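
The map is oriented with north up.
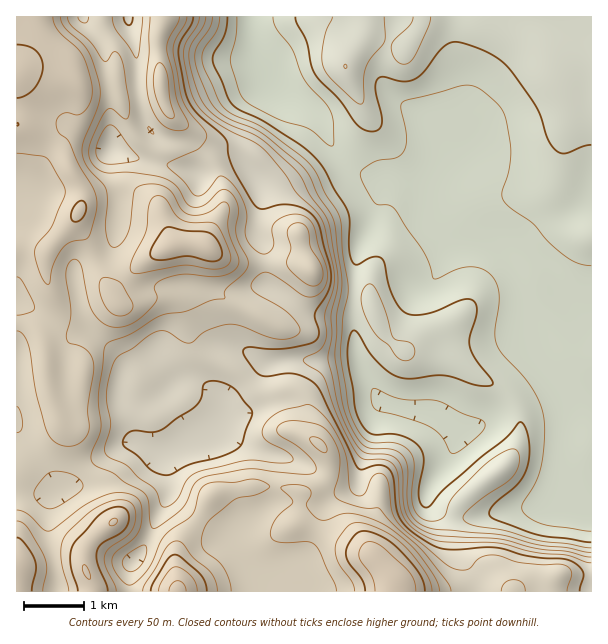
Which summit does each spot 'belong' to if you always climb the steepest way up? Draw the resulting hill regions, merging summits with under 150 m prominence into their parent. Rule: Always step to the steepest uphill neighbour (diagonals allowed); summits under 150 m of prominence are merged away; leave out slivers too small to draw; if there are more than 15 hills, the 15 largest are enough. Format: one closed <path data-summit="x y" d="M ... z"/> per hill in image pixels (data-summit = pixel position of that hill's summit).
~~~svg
<path data-summit="177 591" d="M591 16l-507 1 8 9 6 2 30-8 8 30 2 42 6 27 4 9 11 11 22 10 7 18 7 7 9 0 26-14 10 0 20 23 2 23-4 16 0 14 6 9 1 7 1 33-9 4-9 10-10 22-2 15 4 9 5 5 25 13-6 3-36 36-3 13-1-10-2-6-10-9-18-8-12 0-6 3-15 13-14 8-7 8-2 9 0 17 3 5-10-3-18 8-20 13-21 23-12 6-5-3-6-16-25-33-7-13 0 165 241 0 0-13-16-19-7-15-1-9 9-13 21-13 8-9 4-13 1-32 4 0 13 4 42 24 20-2 4-5 1-12 12-31 3-17 7-14 21 6 30 5 24 17-4 18-21 31-6 18 8 10 8 4 15 5 17 1-7 2-5 8 0 29 13 22 1 13 115-1z"/><path data-summit="206 246" d="M83 16l-67 1 0 409 8 14 25 33 8 19 15-6 21-23 20-13 18-8 9 2-2-4 0-17 2-9 7-8 14-8 15-13 6-3 12 0 18 8 10 9 2 6 1 10 3-13 36-36 6-3-25-13-5-5-4-9 2-15 10-22 9-10 9-4-1-33-1-7-6-9 0-14 4-16-2-23-20-23-10 0-26 14-9 0-7-7-7-18-22-10-11-11-4-9-6-27-2-42-8-30-30 8-6-2z"/><path data-summit="393 591" d="M387 403l-4 0-5 10-5 21-12 31-1 12-7 7-17 0-42-24-13-4-4 0 0 17-5 28-8 9-21 13-9 13 1 9 7 15 16 19 2 13 216-1 0-12-13-22 0-29 5-8 7-2-17-1-15-5-8-4-8-10 6-18 21-31 4-18-24-17-30-5z"/>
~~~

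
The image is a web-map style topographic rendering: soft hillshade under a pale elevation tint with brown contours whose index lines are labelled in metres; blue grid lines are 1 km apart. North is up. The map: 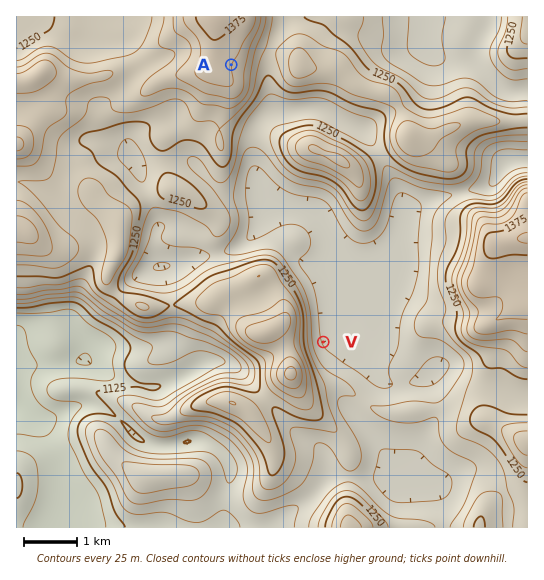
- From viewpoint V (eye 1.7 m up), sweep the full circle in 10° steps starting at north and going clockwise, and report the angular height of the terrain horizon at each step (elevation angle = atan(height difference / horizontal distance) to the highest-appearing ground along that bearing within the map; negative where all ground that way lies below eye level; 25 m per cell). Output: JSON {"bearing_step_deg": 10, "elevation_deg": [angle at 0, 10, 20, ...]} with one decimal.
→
{"bearing_step_deg": 10, "elevation_deg": [2.5, 2.5, 1.9, 1.7, 1.0, 2.0, 3.3, 3.6, 3.0, 2.3, 1.3, 1.2, 1.6, 1.1, 1.0, 1.6, 2.3, 2.9, 3.9, 5.7, 8.1, 10.9, 13.1, 13.9, 13.7, 13.4, 13.1, 12.9, 12.8, 12.6, 12.1, 10.8, 8.3, 4.8, 2.0, 1.7]}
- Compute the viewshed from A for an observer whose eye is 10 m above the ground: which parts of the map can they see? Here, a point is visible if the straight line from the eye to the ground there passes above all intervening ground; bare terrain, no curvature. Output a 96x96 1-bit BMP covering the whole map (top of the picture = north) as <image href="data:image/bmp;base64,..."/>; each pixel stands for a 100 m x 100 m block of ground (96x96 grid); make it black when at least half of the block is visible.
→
<image width="96" height="96" href="data:image/bmp;base64,Qk2+BAAAAAAAAD4AAAAoAAAAYAAAAGAAAAABAAEAAAAAAIAEAAATCwAAEwsAAAIAAAAAAAAA////AAAAAAAAAAAAAAAAD////wcAAAAAAAAAD////w8AAAAAAAAAB////w8AAAAAAAAAB////48AAAAAAAAAB////88AAAAAAAAAB/////8AAAAAAAAAA9/8P/4AAAAAAAAAAw/wH/gAAAAAAAAAAA/AH+AAAAD4AAAAAA+AA4AAAAB4AAAAAA8AAAAAAAAAAAAAAB4AAAQAAAAAAAAAABwAAAQAAAAAAAAAABgAAAwAAAAAAAAAA/AAAA4AAAAAAAAAB+AAgB4AAAAAAAAAB+AB4B8AAAAAAAAAB8AB8D8AAAAAAAAAD4AB+D8AAAAAAAAAHwAB/n8AAAAAAAAAHAAB//8AAAAAAAAAOB/D//8AAAAAAAAAMH////4AAAAAOcAAIP////gAAAAAH8AAAf////AAAAAAB4AAA////8AAAAAAAAAAf////4AAAAAAAAAAf////wAAAAAAAAAAf////wAAAAAAAAA8f//8HwAAAAAAAAA4f//wDwAAAAAAAAAQf//wDAAAAAAAAAAAf//gAAAAAAAAAAAAf//gAAAAAAAAAAAAf//gAAAAAAAAAAAAf//geAAAAAAAAA4Af//w/AAAAAAAAH+Af////wAAAAAAAP/g/////8AAAAAAAP/w///8H8AAAAAAAP/4///gHwAAAAAAAGP///8AHAAAAAAAOAD///4AHAAAAAAAPgD///wAPAAAAAAAH4D///gAPAAAAAAAD+D///AAPgAAAAAAB/j//+AAPgAAAAAAAf///8AAPwAAAAAAAH///4AAHwAAAAAAAB///wAADwAAAAAAAAfB/gAADwAAAAAAAAAB/AAAD4AAAAAAAAAB+AAAD4AAAAAAAAAP8AAAD/gAAAAAAAAP4AAAH/8AAAAAAAAPwAAAH/8AAAAAAAAHgAAAP/8AAAAAAAADAAAAf/8AAAAAAAACAAAA//8AAAAAAAACAAAA//8AAAAAAAAAAAAB//8AAAAAAAAAAAAB4A8AAAAAAAAAAAAAAAcAAAAAAAAAAAAAAAMAAAAAAAAAAAAAAAAAAAAAAAAAAABAAAAAAAAAAAAAAADAAAAAAAAAAAAAAAHAAAAAAAAAAAAgAAfAAAAAAAAAAAB4Ph/AAAAAAAAAAAB////AAAAAAAAAAAB////AAAAAAAAAAAB////AAAAAAAAAAAB////AAAAAAAAAAAB////DgAAAAAAAAAB////n4AAAAAAAAAA////v+AAAAAAAAAAf///H/gEAAAAAAAAf//+AfAAAAAAAAAA///8AHAAAAAAAAAA4P/wAHAAAAAAAAABwH/wAHAAAAAAAAAB4H/wAGAMAAAAAAMD4P/gAAA8AAAAAA+D8PwAAAB8AAAAAB+D8fAAAAD0AAAAAB+D8eAAAAD8AAAAAB+D8OAAAAH8AAAAAB+D8AAAAAP8AAAAAB+D8AAAAAP8AAAAAB+B8AAAAAf8AAAAAB/B8AAAAA/8AAAAAD/g8AAAAD/8AAAAAD/gcAAAAH/8AAAAAB/Af/AAAP/8AAAAAACAP/wAAP/8="/>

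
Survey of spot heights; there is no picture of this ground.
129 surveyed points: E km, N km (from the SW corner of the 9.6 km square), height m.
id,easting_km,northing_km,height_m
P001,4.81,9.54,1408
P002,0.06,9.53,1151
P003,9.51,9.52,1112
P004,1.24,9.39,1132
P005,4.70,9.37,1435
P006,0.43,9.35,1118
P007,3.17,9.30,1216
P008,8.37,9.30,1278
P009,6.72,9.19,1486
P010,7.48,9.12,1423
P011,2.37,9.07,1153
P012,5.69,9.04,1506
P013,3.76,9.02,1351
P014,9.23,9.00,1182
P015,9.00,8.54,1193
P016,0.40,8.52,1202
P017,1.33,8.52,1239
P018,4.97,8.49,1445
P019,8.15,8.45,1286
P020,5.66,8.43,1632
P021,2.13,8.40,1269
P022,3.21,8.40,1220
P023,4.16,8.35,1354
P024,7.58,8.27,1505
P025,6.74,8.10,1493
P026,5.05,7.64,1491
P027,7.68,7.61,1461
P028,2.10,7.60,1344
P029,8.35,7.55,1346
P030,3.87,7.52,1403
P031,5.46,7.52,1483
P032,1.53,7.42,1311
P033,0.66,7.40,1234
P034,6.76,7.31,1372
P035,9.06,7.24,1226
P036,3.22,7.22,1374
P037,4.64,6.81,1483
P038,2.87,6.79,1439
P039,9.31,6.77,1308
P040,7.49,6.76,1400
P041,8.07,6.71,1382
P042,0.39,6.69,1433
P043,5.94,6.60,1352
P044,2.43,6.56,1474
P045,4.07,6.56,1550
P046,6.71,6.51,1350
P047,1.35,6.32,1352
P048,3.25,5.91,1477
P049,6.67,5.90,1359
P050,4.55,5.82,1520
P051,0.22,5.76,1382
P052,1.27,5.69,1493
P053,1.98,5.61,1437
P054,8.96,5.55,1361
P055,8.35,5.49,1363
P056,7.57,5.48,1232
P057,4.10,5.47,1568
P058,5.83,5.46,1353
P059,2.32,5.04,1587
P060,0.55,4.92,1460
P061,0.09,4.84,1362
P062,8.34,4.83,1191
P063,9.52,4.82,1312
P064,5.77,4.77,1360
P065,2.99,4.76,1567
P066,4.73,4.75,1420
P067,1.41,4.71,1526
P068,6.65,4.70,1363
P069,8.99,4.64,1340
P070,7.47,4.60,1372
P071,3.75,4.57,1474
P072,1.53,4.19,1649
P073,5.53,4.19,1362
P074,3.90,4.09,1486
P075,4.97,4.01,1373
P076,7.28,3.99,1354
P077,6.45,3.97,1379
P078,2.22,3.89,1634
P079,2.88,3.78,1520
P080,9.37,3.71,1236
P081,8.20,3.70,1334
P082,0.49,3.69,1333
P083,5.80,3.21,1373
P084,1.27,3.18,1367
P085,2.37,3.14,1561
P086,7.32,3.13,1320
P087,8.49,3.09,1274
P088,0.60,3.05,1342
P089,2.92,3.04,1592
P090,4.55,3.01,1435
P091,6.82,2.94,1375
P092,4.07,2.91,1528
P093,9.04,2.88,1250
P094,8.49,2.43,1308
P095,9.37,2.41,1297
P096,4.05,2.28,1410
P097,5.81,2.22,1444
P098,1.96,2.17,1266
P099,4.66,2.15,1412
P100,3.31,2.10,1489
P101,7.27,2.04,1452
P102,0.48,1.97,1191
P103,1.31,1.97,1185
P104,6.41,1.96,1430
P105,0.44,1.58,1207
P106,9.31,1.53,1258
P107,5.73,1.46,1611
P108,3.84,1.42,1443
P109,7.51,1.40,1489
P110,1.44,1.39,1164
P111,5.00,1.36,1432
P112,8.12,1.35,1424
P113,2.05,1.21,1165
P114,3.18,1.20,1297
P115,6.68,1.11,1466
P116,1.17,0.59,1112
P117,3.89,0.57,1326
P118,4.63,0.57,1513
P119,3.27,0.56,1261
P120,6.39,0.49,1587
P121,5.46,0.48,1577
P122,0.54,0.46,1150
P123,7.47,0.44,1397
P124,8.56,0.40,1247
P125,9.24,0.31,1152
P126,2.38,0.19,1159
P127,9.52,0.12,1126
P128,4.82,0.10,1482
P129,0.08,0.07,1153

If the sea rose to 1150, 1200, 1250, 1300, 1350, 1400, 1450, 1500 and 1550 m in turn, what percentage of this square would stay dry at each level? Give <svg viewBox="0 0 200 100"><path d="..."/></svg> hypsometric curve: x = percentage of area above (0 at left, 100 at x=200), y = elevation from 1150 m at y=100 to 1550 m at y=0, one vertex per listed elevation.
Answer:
<svg viewBox="0 0 200 100"><path d="M192 100l-15-12-16-13-16-13-25-12-36-12-25-13-25-13-19-12"/></svg>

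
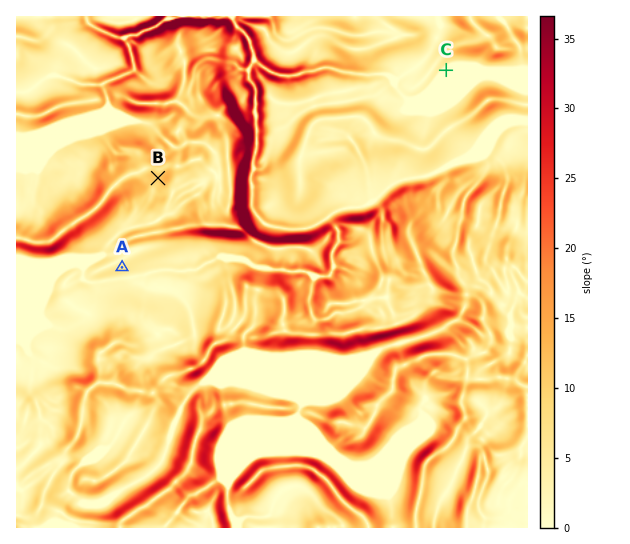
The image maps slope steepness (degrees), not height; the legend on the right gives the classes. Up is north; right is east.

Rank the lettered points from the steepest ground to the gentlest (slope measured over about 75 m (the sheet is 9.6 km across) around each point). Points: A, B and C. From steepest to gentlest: B A C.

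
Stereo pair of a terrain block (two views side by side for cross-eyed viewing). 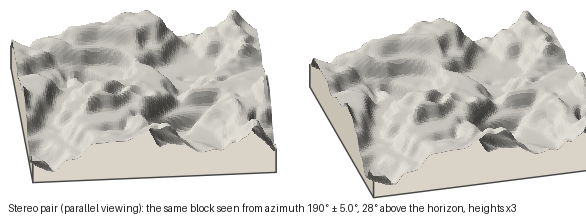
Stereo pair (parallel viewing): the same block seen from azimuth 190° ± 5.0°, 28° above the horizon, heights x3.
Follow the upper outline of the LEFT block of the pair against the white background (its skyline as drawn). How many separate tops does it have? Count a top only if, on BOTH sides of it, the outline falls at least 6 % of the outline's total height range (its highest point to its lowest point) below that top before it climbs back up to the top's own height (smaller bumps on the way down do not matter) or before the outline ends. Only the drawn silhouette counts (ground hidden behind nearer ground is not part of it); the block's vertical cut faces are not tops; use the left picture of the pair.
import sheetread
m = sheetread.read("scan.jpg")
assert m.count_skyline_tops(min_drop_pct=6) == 2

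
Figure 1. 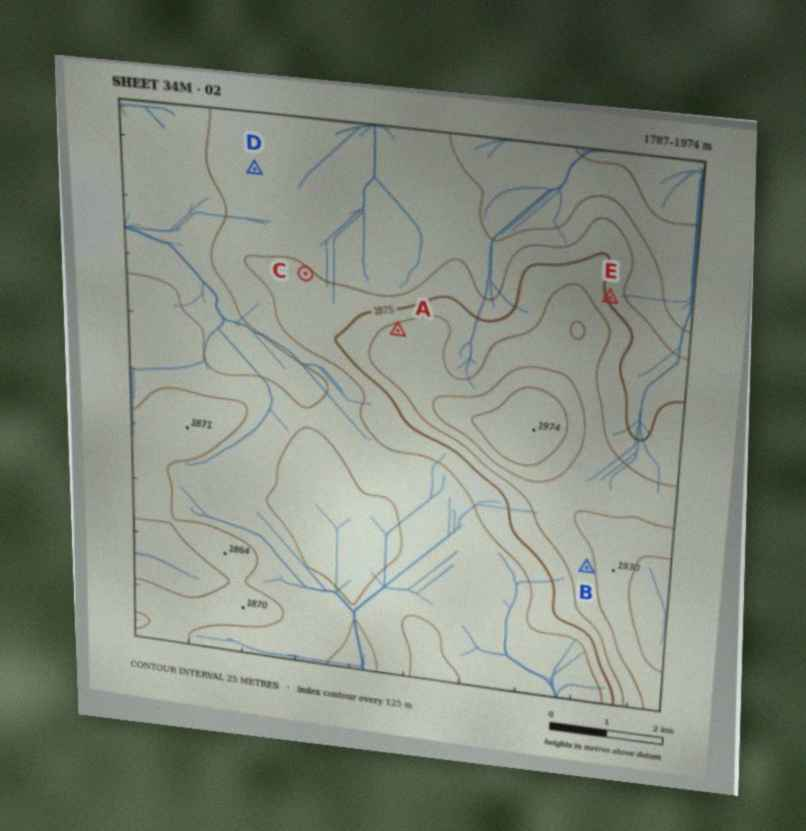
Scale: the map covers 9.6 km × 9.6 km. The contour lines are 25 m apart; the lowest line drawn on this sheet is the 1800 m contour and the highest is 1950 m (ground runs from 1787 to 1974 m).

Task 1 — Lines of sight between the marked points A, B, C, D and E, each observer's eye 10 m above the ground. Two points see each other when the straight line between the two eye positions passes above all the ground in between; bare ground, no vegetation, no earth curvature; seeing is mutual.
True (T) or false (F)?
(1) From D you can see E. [F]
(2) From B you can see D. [F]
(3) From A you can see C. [T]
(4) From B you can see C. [F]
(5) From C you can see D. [T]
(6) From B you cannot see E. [T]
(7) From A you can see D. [T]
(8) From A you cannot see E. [T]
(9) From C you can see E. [F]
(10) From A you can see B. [F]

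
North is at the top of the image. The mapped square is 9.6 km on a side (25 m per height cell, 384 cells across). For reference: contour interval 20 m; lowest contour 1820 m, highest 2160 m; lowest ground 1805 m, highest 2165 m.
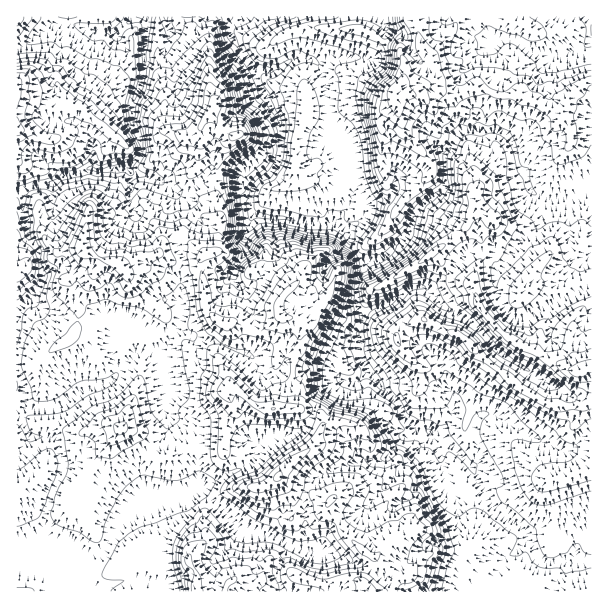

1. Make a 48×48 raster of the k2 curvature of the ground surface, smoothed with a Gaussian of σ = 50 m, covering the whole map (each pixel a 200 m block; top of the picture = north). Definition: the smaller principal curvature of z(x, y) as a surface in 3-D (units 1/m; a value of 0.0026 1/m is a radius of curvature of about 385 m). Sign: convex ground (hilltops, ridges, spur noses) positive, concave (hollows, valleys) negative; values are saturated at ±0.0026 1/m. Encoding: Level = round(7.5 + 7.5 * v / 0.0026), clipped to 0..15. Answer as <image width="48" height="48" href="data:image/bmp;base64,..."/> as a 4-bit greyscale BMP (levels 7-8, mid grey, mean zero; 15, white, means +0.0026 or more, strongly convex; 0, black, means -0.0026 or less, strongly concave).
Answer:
<image width="48" height="48" href="data:image/bmp;base64,Qk32BAAAAAAAAHYAAAAoAAAAMAAAADAAAAABAAQAAAAAAIAEAAATCwAAEwsAABAAAAAAAAAAAAAAABEREQAiIiIAMzMzAERERABVVVUAZmZmAHd3dwCIiIgAmZmZAKqqqgC7u7sAzMzMAN3d3QDu7u4A////AHh3d3d3d2N3Z3d2Vmd2eGZURXd3d4d3iHd3d4h3d2RXWId0iXZ4dGeJhXd3eIeHd3d3d3d4h1aGR3dmVURDJndnZWh3d3dnd3d3d3eId1aHdHdnVGZVh3d1d1h3d3eHeHd3d4d4h2SIlmZURnVodoh3VFiIeGd3d3d3d3d3d3VndWZmh2dXd3h4pVeHdnd3d4doh3d3d3dYZWV3Zmh2Z3WIY2eHV3d3d3hniIh3d3dmVVd3ZmiHZnVIVXd1h3d3d4h2iHd3d3d2ZomHdmeIh1dlRnhndnh3ZneFd3d3d3d3U0ZYhlV4h3WHV3dnZ4iIh3eGZ3d3d3d2d1NHd2ZUVFdmZ4Znd3d3d2iFd3dnd4d2eHdUd3d3VkV1dmV3d3d2Z3Zld2d2Znd2Z3d2RXh2eHRXZlh3eHZnZ2d3eHeYd2d3Z2ZlVEdniEVkVYh3dmd3hmh3d3h4d2d2ZnZnZzd4hEc3d2d3Z3ZmZmVVZ3d4Z3d2Z3d5eWhENoNYeGd2ZleIZ1eHZmdnd3dmmHdWZlM2dzOIh2d3Z3dkRkd3d3Znd3d2iIZWd3RlRTdmZmd3eGQldlh3d4dnh3d2Z2ZndmRoY3ZndndndSNol1h3d4d2d3d1d2Zod2VnJ2aHZWV2IVd3d1h4h3d3d3d2U1Zmd3VmJnl1VVeAOHhWd1d3eId3d3dlWHd3Z3ZWGIlmZpcCd2dYd1h3d3d3d4ZmiIZoh4dXB4h4dlAXY0Zohldnd3d2d4ZXd4V4d3dlETZ4YzOGNmVWh1N3dmZnZ3ZYZ3Zod3eFBzA3NWaFSId2RnRIh4Vod3ZXZTVniGR3CocRRnh0aHd3doYWZ3V4eHZndBlmh3CJA2eGVld1Z3d3d4RGVmeHd3ZnZwd2eJEaAhRnd2V2Znh2d3FXaWaGd3ZoikCEiGlCB0E1h2ZmdneGd1KEeGZmZ3d3dhGGd0UxSIUVV2dmZmd2dzVlZ3VmZ3d1ZyFDIAE1VHhEdnhYh3Z3dydlV4Z1ZmZneEIzNndndGhhh2d4hXd3dzl2VoaEl3ZndzKYd3eHdTZzFmaGdndndxJFhndzh1ZmdjJ4d3d3dHJ3UFiHZ2d3d4VRFGVzM1eGdjYEd3d3ZIRngWiHZ2h3d4dlcxIAZ3Z3ZTaAaHh3VYV3gWd2dnd3d2VniDh4B2dnVlNkN3d3VHd3ckd3hXd3dnZ4d0eIB2iJWJdDN3d3RHZ2Rxh3dHdmhpdmdmdxGIdnZqpGJ3d3NXV2ZlI0R3Z2dmVmZ3dgiHZndEVhR4d3J3h2Z2hod3ZodnZ3iHZwd3VmmURSh4d3N4h2dnZnd3d3dnd3dmdzJoR3iVYWeId3R4mHd3d3eHdndpdXZnd4CHVoeFU3iIZ3VHd3eGaHZ4V3d4dnZ3d4B3ZndmIiWIaHdDV2Z2V3dmZmZ1Zmd3d3BmdmdjKYQ1ZmVTZ0d2dmZ3ZmZkVmd3dXF1h2cxeYdndmZzc3d1Z3d2d3d2Vnd1QpF0V3cWd4h3d3iEInZ3Z3d3h4hpZnd3hzJjiGg0ZkNFVEVUOYdnd3d3d3dg=="/>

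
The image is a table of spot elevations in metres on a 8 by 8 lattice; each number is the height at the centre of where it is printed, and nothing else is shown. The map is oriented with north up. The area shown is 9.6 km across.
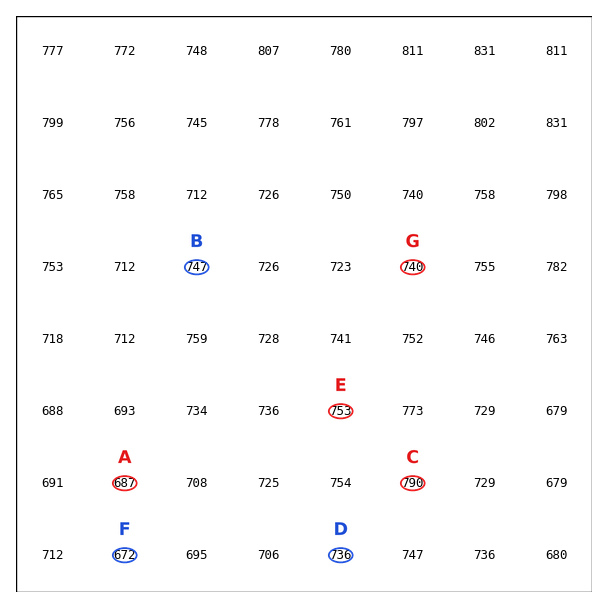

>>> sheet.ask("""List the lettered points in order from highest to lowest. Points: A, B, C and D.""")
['C', 'B', 'D', 'A']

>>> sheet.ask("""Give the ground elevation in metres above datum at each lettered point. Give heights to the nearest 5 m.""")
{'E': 755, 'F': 670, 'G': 740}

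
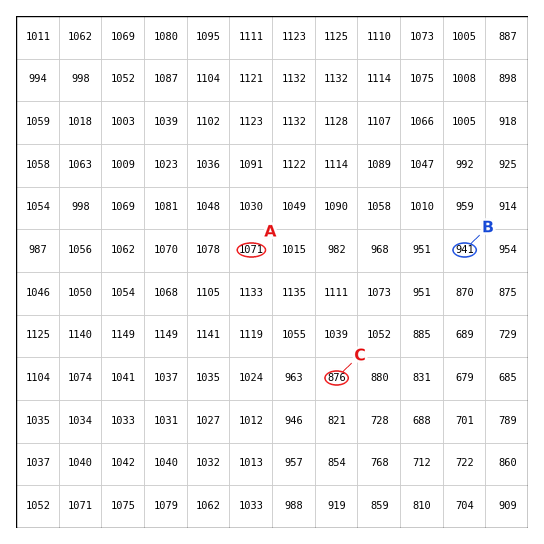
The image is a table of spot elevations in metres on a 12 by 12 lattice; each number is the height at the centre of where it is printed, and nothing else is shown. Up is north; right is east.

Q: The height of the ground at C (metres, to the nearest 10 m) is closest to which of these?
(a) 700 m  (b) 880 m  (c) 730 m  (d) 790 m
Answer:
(b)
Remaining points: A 1070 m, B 940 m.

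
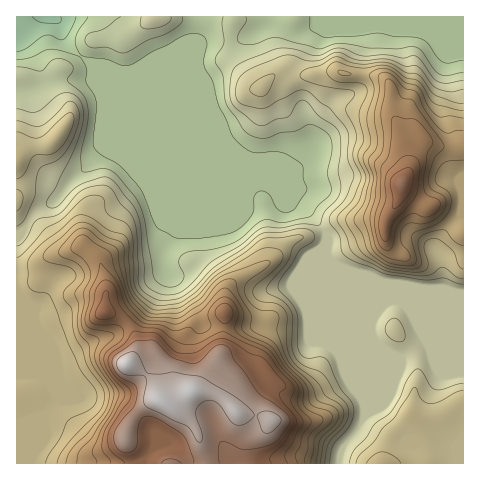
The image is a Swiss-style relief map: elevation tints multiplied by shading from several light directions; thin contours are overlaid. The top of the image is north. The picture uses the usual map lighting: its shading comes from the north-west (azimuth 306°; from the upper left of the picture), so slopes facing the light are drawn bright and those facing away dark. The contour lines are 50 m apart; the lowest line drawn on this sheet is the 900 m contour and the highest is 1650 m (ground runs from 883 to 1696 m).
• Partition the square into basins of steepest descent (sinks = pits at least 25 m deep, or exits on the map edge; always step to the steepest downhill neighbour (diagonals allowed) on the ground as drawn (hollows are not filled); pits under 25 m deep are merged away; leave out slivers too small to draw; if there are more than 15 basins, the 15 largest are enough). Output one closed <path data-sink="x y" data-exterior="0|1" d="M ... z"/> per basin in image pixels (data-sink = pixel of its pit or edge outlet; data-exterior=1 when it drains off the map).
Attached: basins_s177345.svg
<path data-sink="45 17" data-exterior="1" d="M234 16l-218 1 0 446 447 1 1-316-24-1-17-7-10 14-6 20 1-8-6-18-2-17-8-21 0-20-4-8-7-5-33-3-11-3-42 5-14-5-8 5-13 12-8-3-21-29-1-20z"/><path data-sink="315 17" data-exterior="1" d="M463 16l-228 0-5 20 1 20 20 27 9 5 13-12 8-5 14 5 42-5 11 3 28 2 9 3 7 11 0 20 7 16 10 45 4-17 10-14 8 4 15 4 18-1z"/>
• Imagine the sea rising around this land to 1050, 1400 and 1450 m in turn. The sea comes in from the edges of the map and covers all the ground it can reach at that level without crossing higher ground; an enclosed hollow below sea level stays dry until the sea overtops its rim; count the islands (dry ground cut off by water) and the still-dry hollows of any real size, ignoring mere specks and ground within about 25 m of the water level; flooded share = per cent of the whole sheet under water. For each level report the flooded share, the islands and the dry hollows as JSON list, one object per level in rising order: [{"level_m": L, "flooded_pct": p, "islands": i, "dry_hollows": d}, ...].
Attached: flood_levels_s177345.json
[{"level_m": 1050, "flooded_pct": 24, "islands": 0, "dry_hollows": 0}, {"level_m": 1400, "flooded_pct": 80, "islands": 1, "dry_hollows": 0}, {"level_m": 1450, "flooded_pct": 84, "islands": 1, "dry_hollows": 0}]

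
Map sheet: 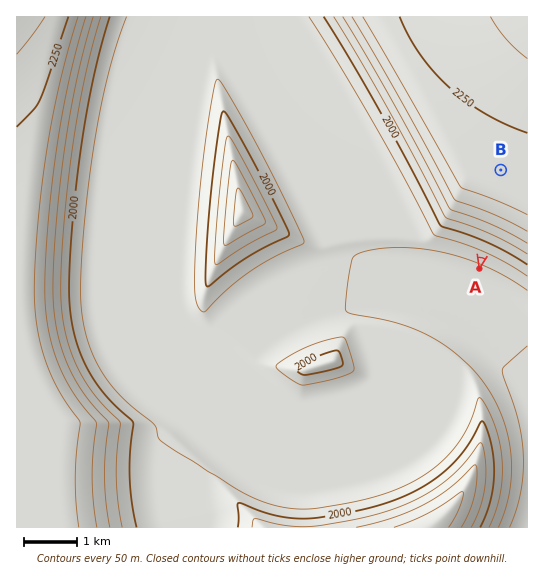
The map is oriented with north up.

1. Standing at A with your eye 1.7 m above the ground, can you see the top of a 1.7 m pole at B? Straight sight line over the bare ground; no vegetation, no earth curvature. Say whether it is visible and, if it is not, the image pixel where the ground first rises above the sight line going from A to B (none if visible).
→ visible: false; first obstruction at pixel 483 252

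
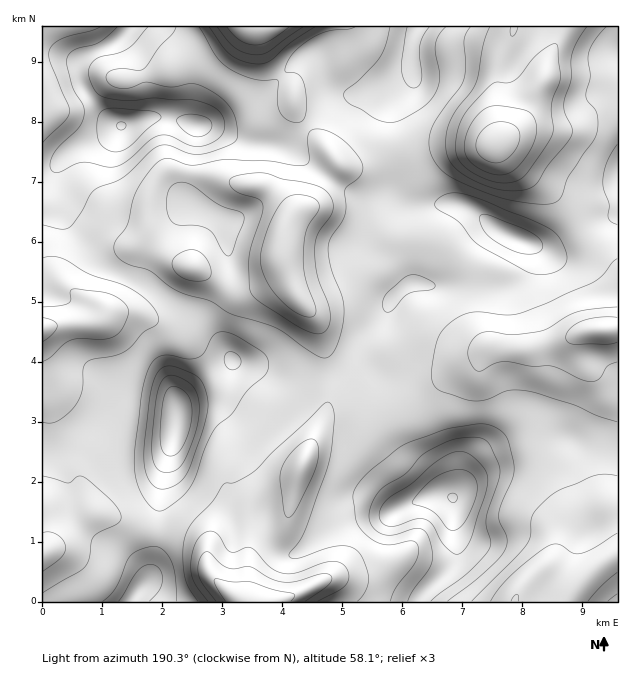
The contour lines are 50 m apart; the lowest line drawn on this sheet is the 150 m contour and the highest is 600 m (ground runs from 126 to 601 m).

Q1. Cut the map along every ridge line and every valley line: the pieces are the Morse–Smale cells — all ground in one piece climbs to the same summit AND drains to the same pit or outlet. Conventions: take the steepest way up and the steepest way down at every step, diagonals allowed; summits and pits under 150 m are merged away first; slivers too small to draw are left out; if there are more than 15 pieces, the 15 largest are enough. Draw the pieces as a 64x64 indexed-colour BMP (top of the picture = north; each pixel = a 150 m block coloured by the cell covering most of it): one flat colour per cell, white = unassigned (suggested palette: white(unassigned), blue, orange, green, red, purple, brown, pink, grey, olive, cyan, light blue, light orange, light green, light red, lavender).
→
<image width="64" height="64" href="data:image/bmp;base64,Qk12CAAAAAAAAHYAAAAoAAAAQAAAAEAAAAABAAQAAAAAAAAIAAATCwAAEwsAABAAAAAAAAAA////ALR3HwAOf/8ALKAsACgn1gC9Z5QAS1aMAMJ34wB/f38AIr28AM++FwDox64AeLv/AIrfmACWmP8A1bDFADMzMzMzd3d3d3d3dmZmZmZmZmZmZhERERERERERERERMzMzMzM3d3d3d3d2ZmZmZmZmZmZmYREREREREREREREzMzMzMzN3d3d3d3ZmZmZmZmZmZmZmERERERERERERETMzMzMzM3d3d3d3dmZmZmZmZmZmZmZhERERERERERERMzMzMzMzd3d3d3d2ZmZmZmZmZmZmZmYREREREREREREzMzMzMzM3d3d3d3ZmZmZmZmZmZmZmZhERERERERERETMzMzMzMzd3d3d3dmZmZmZmZmZmZmZmERERERERERERMzMzMzMzN3d3d3d2ZmZmZmZmZmZmZmYREREREREREREzMzMzMzM3d3d3d3ZmZmZmZmZmZmZmZhERERERERERETMzMzMzMzd3d3d3dmZmZmZmZmZmZmZmERERERERERERMzMzMzMzN3d3d3d2ZmZmZmZmZmZmZmYREREREREREREzMzMzMzM3d3d3d3dmZmZmZmZmZmZmZhERERERERERETMzMzMzMzd3d3d3d3d2ZmZmZmZmZmZhERERERERERERMzMzMzMzN3d3d3d3d3dmZmZmZmZmZhEREREREREREREzMzMzMzMzd3d3d3d3d3ZmZmZmZmZmERERERERERERETMzMzMzMzN3d3d3d3d3dmZmZmZmZmERERERERERERERMzMzMzMzM3d3d3d3d3d2ZmZmZmZmEREREREREREREREzMzMzMzMzd3d3d3d3d3dmZmZmZmERERERERERERERETMzMzMzMzM3d3d3d3d3d2ZmZmZmYRERERERERERERERMzMzMzMzMzd3d3d3d3d3dmZmZmZhEREREREREREREREzMzMzMzMzN3d3d3d3d3d2ZmZmZhERERERERERERERETMzMzMzMzM3d3d3d3d3d3dmZmZmERERERERERERERERMzMzMzMzMzd3d3d3d3d3d2ZmZmYREREREREREREREREzMzMzMzMzMzd3d3d3d3d3ZmZmYRERERERERERERERETMzMzMzMzMzM3d3d3d3d3dmZmYRERERERERERERERERMzMzMzMzMzMzM3d3dzMzM0ZmYREREREREREREREREREzMzMzMzMzMzMzNzMzMzMzREZhERERERERERERERERETMzMzMzMzMzMzMzMzMzMzRERBERERERERERERERERERMzMzMzMzMzMzMzMzMzMzNEREEREREREREREREREREREzMzMzMzMzMzMzMzMzMzM0REQRERERERERERERERERETMzMzMzMzMzMzMzMzMzMzREREERERERERERERERERERVVVVUzMzMzMzMzMzMzMzRERERBERERERERERERERERFVVVVVMzMzMzMzMzMzMzNEREREEREREREREREREREREVVVVVVTMzMzMzMzMzMzNERERERBERERERERERERERERVVVVVVMzMzMzMzMzMzNEREREREQRERERERERERERERFVVVVVVTMzMzMzRERDM0REREREREIiIiIiIhEREREREVVVVVVVMzMzM0REREQ0REREREREIiIiIiIiIRERERERVVVVVVUzMzNEREREREREREREREIiIiIiIiIiERERERFVVVVVVVMzREREREREREREREREIiIiIiIiIiIREREREVVVVVVVUzREREREREREREREREIiIiIiIiIiIhIhERERVVVVVVVVREREREREREREREREIiIiIiIiIiIiIiIhERFVVVVVVVVEREREREREREREREQiIiIiIiIiIiIiIiIhEVVVVVVVVURERERERERERERERCIiIiIiIiIiIiIiIiIhVVVVVVVVREREREREREREREREQiIiIiIiIiIiIiIiIiJVVVVVVVVERERERERERVVEREREIiIiIiIiIiIiIiIiIlVVVVVVVURERERERERVVVRERERCIiIiIiIiIiIiIiIiVVVVVVVVVERERERVVVVVVEREREIiIiIiIiIiIiIiIiJVVVVVVVVURERVVVVVVVVVREREQiIiIiIiIiIiIiIiIoVVVVVVVVVVVVVVVVVVVVVURERCIiIiIiIiIiIiIiIiiFVVVVVVVVVVVVVVVVVVVUREREIiIiIiIiIiIiIiIiKIiFVVVVVVVVVVVVVVVVVVREREQiIiIiIiIiIiIiIiIoiIiIVVVVVVVVVVVVVVVVRERERCIiIiIiIiIiIiIiIiiIiIiFVVVVVVVVVVVVVVREREREIiIiIiIiIiIiIiIiKIiIiIiIVVWFVVVVVVVVREREREQiIiIiIiIiIiIiIiIoiIiIiIiIiIVVVVVVVVRERERERCIiIiIiIiIiIiIiIiiIiIiIiIiIhVVVVVVVVEREREREIiIiIiIiIiIiIiIiKIiIiIiIiIiFVVVVVVVURERERERCIiIiIiIiIiIiIiIoiIiIiIiIiIVVVVVVVVREREREREQiIiIiIiIiIiIiIiiIiIiIiIiIhVVVVVVVRERERERERCIiIiIiIiIiIiIiKIiIiIiIiIiFVVVVVVREREREREREIiIiIiIiIiIiIiIoiIiIiIiIiIVVVVVVREREREREREQiIiIiIiIiIiIiIiiIiIiIiIiIVVVVVVVERERERERERCIiIiIiIiIiIiIiKIiIiIiIiIhVVVVVVEREREREREREIiIiIiIiIiIiIiIoiIiIiIiIhVVVVVVURERERERERERCIiIiIiIiIiIiIi"/>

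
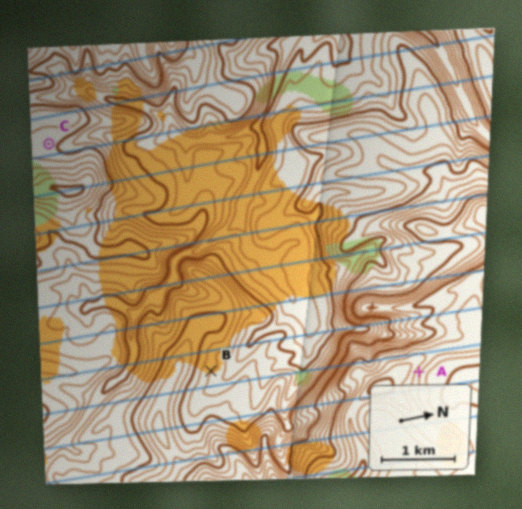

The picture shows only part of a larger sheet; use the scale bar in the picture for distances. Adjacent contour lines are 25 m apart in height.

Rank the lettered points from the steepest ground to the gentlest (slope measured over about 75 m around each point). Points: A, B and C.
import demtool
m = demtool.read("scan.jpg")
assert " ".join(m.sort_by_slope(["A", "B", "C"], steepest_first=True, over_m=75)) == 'A B C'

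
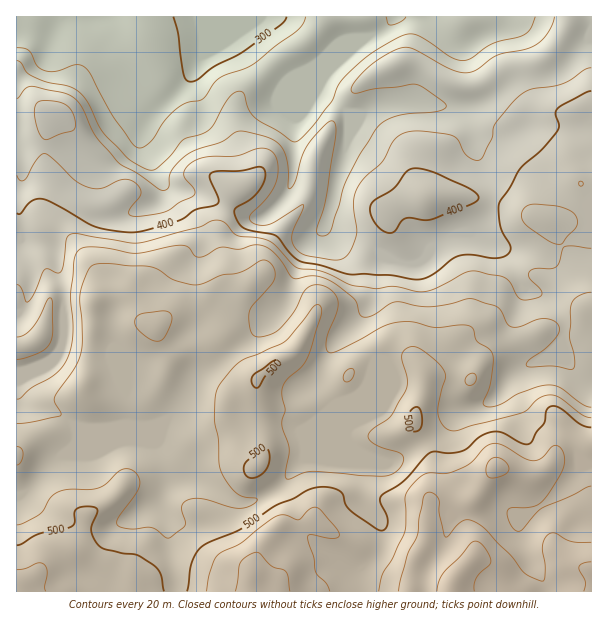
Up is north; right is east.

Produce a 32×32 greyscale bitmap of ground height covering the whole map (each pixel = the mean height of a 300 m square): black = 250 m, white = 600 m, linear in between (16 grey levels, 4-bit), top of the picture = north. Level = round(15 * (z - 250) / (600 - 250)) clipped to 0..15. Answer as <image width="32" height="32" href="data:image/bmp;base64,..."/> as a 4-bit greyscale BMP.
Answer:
<image width="32" height="32" href="data:image/bmp;base64,Qk12AgAAAAAAAHYAAAAoAAAAIAAAACAAAAABAAQAAAAAAAACAAATCwAAEwsAABAAAAAAAAAAAAAAABEREQAiIiIAMzMzAERERABVVVUAZmZmAHd3dwCIiIgAmZmZAKqqqgC7u7sAzMzMAN3d3QDu7u4A////AMy7u7u7vN3cy7vN3e3d3N28u7u7q7zNzMu7vN3d3c3du7u7uqq7zMzLu7zd3dzN3au7uqqqqrzMzLu7zN3MzMyaq7qpqqqqu8u7u8zMzMzMmaqqqpqqqqq7urvMzMzMzJmZmqmZmruqqqqqvMzMzLupmZmZmZq7qqqqqru8zLzLqZmZmZmqq6qqqqq6q7u7u5mZmZmZqqqqqqqruqqqq7qJmZmZmZqqqqqqqrqZmaqpiJqZmZmaq6qaqqqqqpmZmIiJmZmpmqu6maqqqqqYiIiIiZmaqqqaqqmaqqmZmIiIiImZqqqqmZqpmZmZmZiIiHiJmaqqmZmZqYiJiJmIiIh4iamqmZmZmZmIiHiIh3eId4mZmZmZmZiId3Znd3d3eHd4mZmYiZmHZmZmZnd3d3d3eId3iIiIdVVWZmZmZ3d3d3dmZmd3ZmZVVnZmZmd3d2dmZmVWZ2ZVVVZ3d3Znd3dmZmZlVWd2VVVWZ3d2Znd3VmVVVEZmZmVVVWZmZmZ3d1ZVVDNEVVZUVUVWZmZmZ3dWZUMzNERVREVFVmZVZmZ3VmVDMzM0RDM0RFVVVVZmd1VUMzMzNEMzNFVVVVVVZmZEMzMzMiMzMzNFVVVVVVVWQzMzMyIiMzMzNFVVRFVVVTMzMzMiIiIzMzNERERERVUyIiIiIiIiIzMzMzNERERV"/>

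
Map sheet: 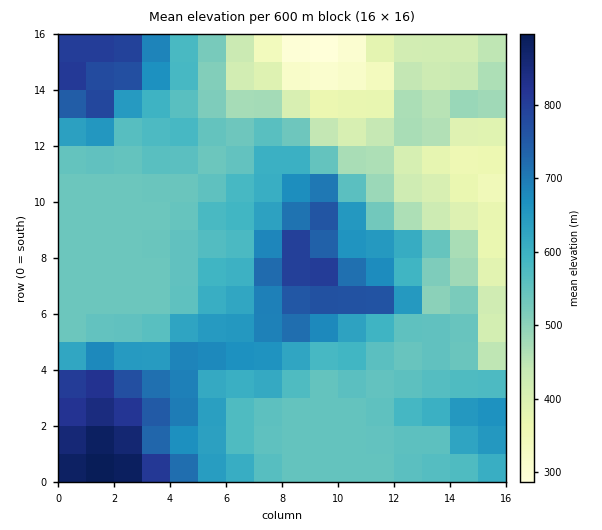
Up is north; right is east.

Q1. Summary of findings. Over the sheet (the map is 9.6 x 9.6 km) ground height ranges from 270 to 920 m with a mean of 570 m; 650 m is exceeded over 22.9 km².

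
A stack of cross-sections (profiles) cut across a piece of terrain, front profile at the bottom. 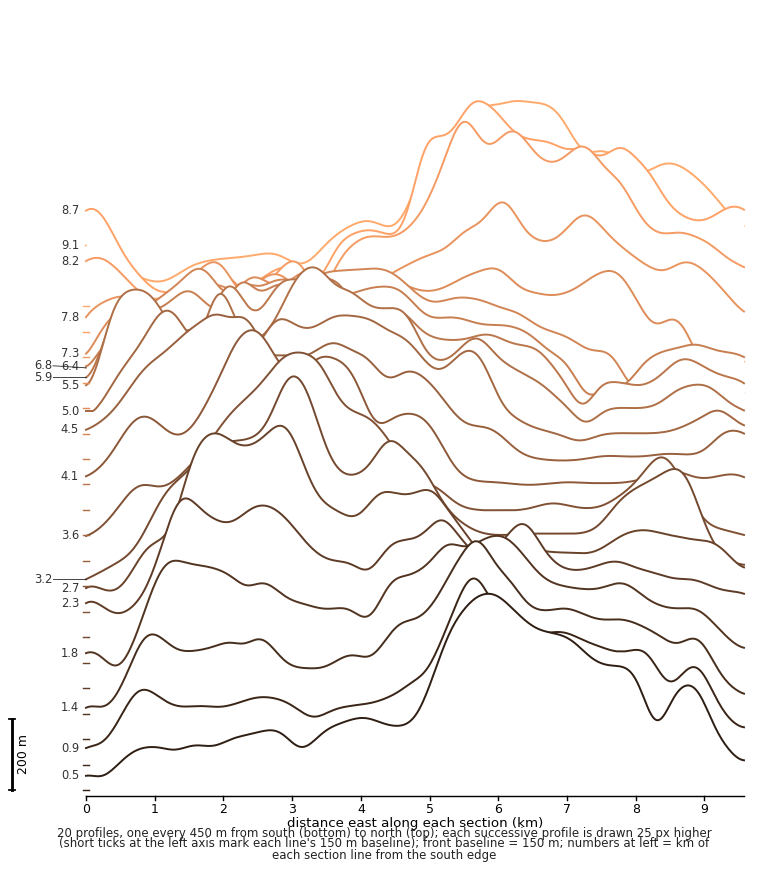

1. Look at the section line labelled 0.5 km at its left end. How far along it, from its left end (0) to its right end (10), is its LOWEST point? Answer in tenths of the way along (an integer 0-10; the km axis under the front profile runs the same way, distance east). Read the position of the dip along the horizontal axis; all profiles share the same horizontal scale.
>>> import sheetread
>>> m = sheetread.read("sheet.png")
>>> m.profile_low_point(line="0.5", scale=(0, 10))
0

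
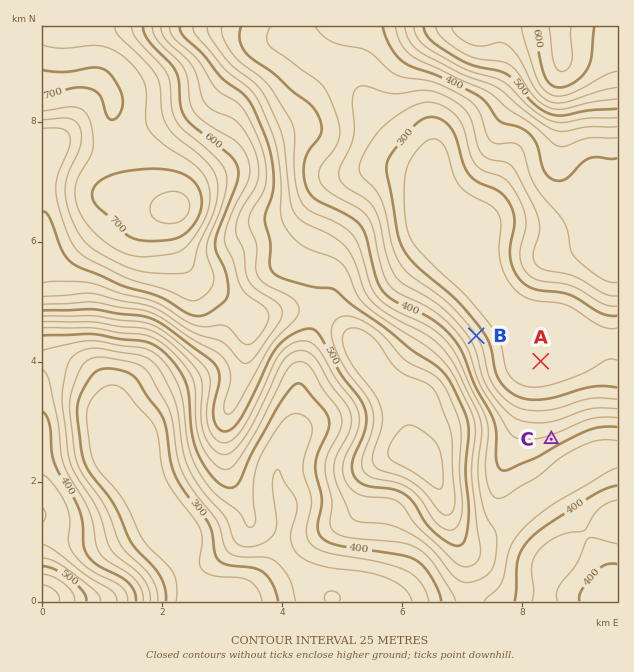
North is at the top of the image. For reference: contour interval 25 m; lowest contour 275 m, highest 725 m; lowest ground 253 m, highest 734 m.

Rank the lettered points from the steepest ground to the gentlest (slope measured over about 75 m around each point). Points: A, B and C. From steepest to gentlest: B C A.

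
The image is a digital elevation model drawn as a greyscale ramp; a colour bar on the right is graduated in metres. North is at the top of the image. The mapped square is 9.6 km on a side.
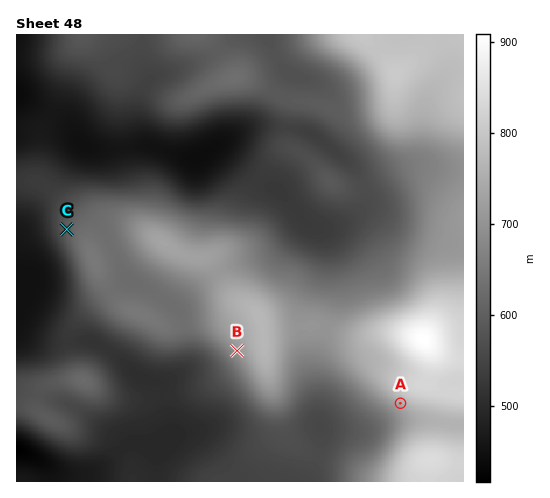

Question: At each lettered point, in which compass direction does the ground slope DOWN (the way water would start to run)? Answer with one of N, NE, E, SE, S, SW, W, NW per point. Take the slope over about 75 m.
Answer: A SW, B SW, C W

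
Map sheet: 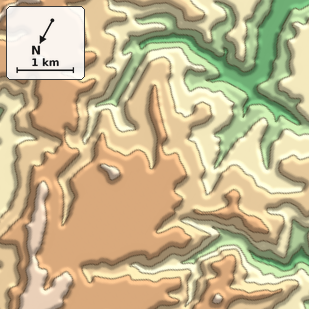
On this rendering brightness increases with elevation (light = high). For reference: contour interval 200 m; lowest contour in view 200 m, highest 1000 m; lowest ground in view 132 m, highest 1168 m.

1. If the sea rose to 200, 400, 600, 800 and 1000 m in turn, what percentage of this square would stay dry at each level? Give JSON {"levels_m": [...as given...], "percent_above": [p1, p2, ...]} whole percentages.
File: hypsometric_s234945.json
{"levels_m": [200, 400, 600, 800, 1000], "percent_above": [95, 82, 59, 32, 3]}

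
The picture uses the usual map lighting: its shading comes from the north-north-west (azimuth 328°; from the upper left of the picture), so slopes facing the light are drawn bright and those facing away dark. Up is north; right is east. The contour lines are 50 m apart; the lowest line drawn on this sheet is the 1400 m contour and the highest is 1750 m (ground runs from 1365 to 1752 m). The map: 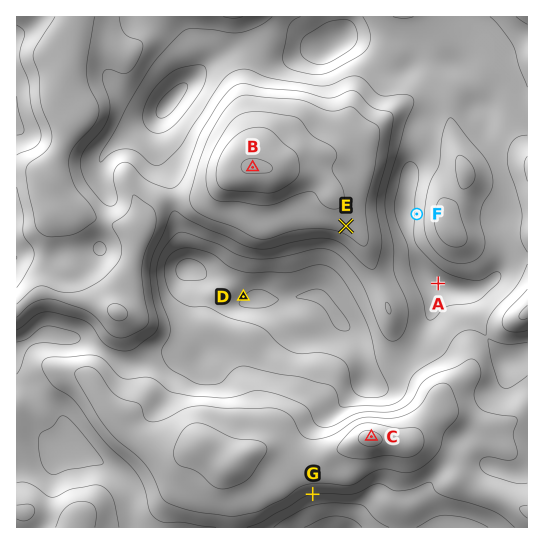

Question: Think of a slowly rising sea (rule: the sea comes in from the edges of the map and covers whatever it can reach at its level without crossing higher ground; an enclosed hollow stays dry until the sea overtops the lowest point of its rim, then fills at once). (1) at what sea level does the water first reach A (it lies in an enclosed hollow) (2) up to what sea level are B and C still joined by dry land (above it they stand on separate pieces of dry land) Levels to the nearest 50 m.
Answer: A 1500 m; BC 1550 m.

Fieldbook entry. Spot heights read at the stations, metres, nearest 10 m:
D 1400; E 1620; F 1460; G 1550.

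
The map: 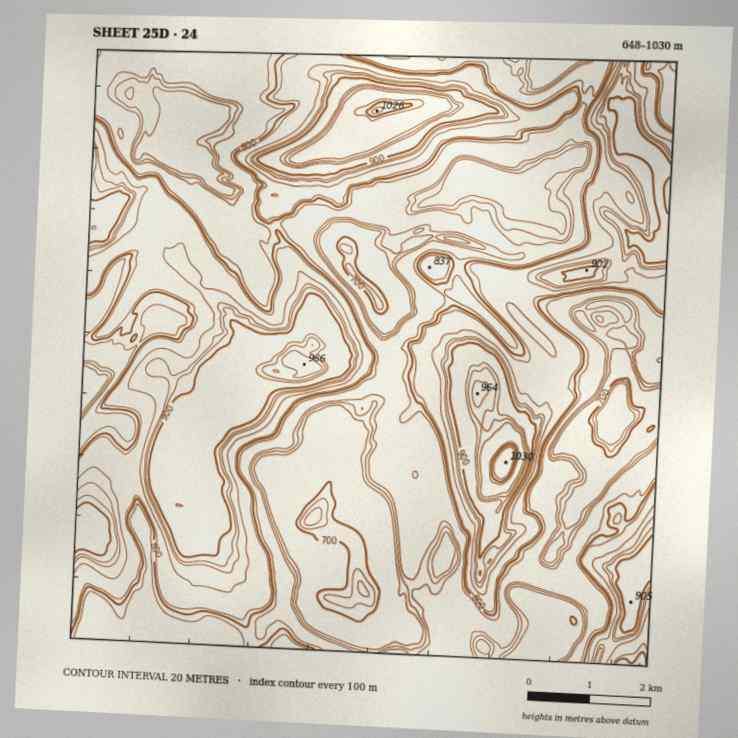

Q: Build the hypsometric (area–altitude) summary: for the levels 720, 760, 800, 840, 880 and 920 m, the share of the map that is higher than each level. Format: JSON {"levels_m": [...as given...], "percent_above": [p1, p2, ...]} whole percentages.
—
{"levels_m": [720, 760, 800, 840, 880, 920], "percent_above": [84, 76, 47, 28, 19, 4]}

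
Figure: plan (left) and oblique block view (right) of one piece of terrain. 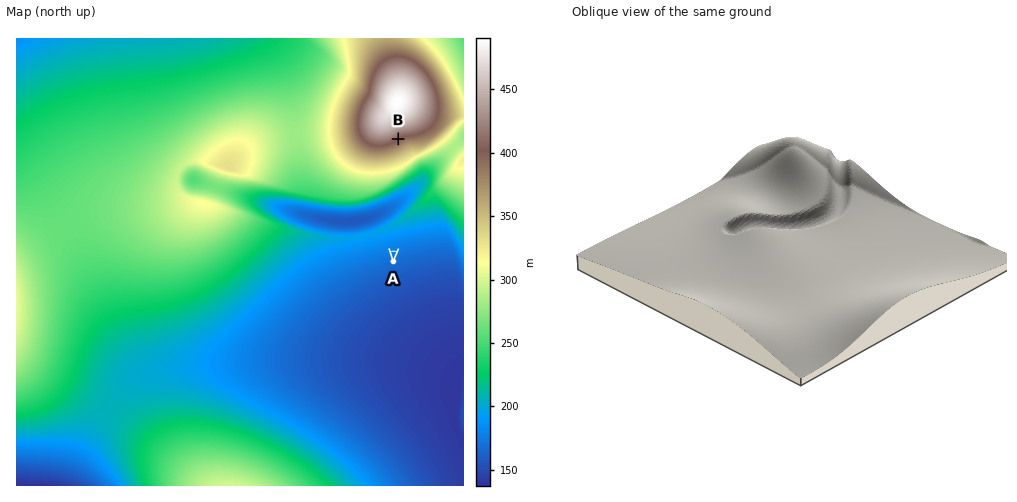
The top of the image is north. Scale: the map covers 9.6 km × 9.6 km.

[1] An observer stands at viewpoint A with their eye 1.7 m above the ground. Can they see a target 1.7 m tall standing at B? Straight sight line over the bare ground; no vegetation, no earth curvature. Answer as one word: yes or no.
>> yes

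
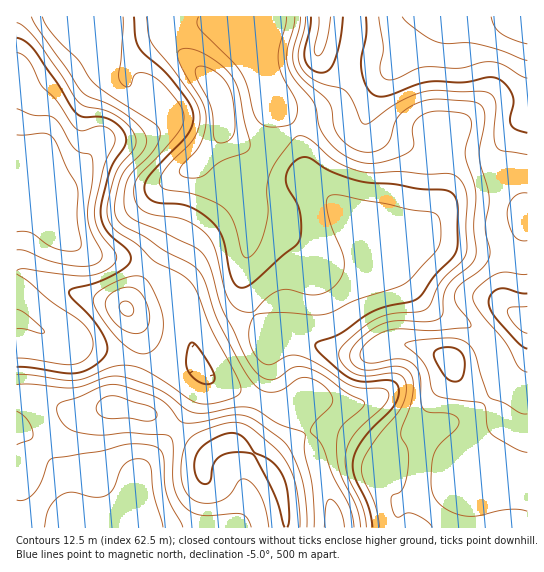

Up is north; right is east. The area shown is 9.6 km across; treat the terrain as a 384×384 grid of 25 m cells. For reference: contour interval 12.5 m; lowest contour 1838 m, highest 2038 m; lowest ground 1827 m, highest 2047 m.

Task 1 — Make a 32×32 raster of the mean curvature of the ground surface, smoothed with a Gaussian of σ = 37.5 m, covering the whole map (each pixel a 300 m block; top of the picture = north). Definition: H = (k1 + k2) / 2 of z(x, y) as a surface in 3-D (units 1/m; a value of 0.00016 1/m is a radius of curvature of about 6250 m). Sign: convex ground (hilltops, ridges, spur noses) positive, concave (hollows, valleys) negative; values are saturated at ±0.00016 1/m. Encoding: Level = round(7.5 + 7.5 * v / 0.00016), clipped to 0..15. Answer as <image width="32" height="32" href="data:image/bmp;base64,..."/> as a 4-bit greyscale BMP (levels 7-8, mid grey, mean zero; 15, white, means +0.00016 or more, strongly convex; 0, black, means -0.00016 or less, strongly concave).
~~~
<image width="32" height="32" href="data:image/bmp;base64,Qk12AgAAAAAAAHYAAAAoAAAAIAAAACAAAAABAAQAAAAAAAACAAATCwAAEwsAABAAAAAAAAAAAAAAABEREQAiIiIAMzMzAERERABVVVUAZmZmAHd3dwCIiIgAmZmZAKqqqgC7u7sAzMzMAN3d3QDu7u4A////AJdmd3dVZUVV32IDvHVndmeXVnh2VqunRe1RBct3qqmHuWeZdlfNyDf7QEzYaKiIiLh3eGU2y4Vc+CKfx2iYd3eXd2ZTJLyXnbUUnLdoqoZodniIZmWM3tp3Vni6dnmYimaZmpraeL7GR4l2i7dEabl4qr3M/WNGYyRWUhSrZWilzcq+2pdDMjd0EUMATLuoZMp0SYREVkN8oyWtcAe7pUhTMSVUZmZFrZac3/pq76NKZVQ0aJdlSM26yo3/7t1xOnZUNrynVGmaqXU1vaZDI55lZnz+lkSLdWZmVFdjRmr8V7zN/XREjZVWd3ZERK68xqzbd6pTRH23Z4h3dlSMqZXJZCAlVnVsyHeYd3d1RFd2lUMjRXmWWrl4mHd3dkJqhnZUSriIdWmpeIZ3d3dUrYZ4ZG3rlleZmYl2d3d2Q6yGeIQ6y8lomImIZWZVZkJ7hnd1Jr39qYaJZFVVZXh0a4Z2WEWprvt1iWNGeZiJlouGdUpjUze8p5qmSKzKmZaLh3U6cANTOPyHqGrMuWZ1SbmHOoFKpQP+RGZ5mZYzRCbKiTm4zYMF/TRURneXU0U0iHc6ytlCbvtFQ3lnvKeKhVhEa6mmNc/WRUn7V7y6q6ZZJKuHh4vaZGVM+zaYd4iHeTfaZmnKhlZ2Jv1EiHiZiapr2GVIp2Z3diDfQ4qZmHip"/>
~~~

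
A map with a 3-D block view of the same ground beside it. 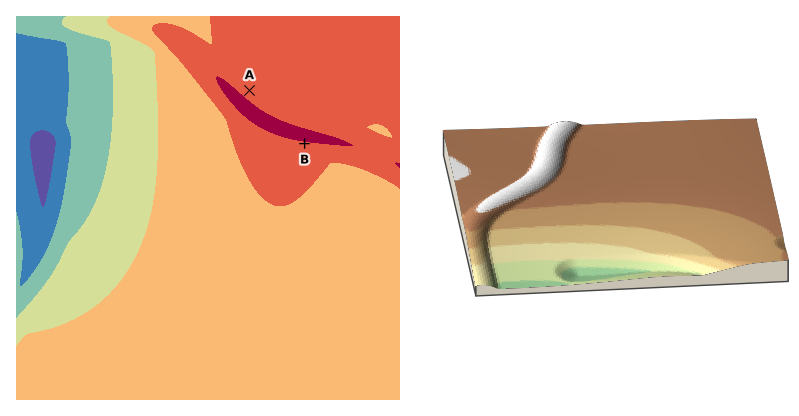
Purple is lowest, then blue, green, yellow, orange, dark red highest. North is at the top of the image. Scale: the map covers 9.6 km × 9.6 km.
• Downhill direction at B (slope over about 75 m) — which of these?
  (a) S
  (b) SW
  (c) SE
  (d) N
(a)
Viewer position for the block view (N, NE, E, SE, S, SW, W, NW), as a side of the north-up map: W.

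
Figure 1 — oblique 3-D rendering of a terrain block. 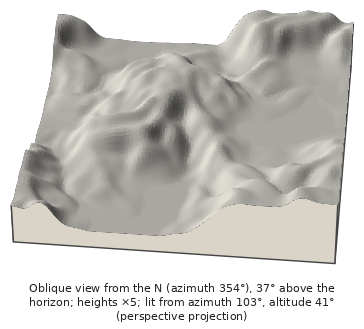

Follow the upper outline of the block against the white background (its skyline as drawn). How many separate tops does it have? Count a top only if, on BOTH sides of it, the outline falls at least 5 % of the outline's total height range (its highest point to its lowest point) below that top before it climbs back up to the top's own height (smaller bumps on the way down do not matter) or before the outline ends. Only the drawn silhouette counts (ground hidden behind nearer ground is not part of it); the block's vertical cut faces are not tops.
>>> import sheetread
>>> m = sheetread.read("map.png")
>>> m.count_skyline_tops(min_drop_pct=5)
2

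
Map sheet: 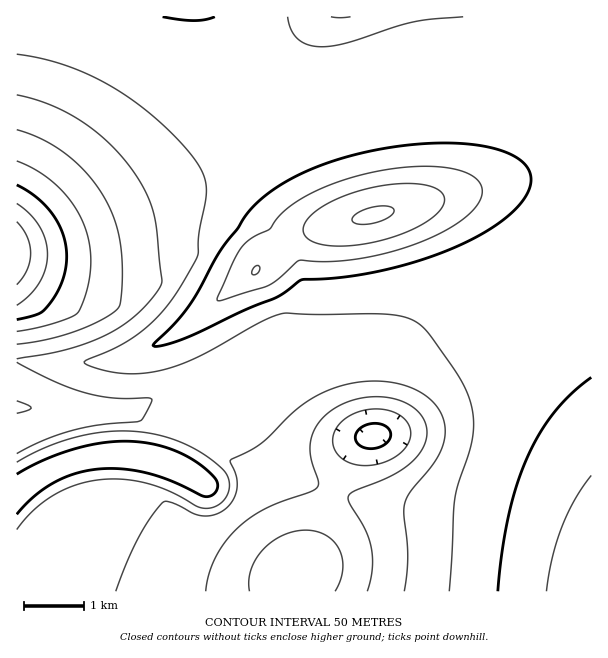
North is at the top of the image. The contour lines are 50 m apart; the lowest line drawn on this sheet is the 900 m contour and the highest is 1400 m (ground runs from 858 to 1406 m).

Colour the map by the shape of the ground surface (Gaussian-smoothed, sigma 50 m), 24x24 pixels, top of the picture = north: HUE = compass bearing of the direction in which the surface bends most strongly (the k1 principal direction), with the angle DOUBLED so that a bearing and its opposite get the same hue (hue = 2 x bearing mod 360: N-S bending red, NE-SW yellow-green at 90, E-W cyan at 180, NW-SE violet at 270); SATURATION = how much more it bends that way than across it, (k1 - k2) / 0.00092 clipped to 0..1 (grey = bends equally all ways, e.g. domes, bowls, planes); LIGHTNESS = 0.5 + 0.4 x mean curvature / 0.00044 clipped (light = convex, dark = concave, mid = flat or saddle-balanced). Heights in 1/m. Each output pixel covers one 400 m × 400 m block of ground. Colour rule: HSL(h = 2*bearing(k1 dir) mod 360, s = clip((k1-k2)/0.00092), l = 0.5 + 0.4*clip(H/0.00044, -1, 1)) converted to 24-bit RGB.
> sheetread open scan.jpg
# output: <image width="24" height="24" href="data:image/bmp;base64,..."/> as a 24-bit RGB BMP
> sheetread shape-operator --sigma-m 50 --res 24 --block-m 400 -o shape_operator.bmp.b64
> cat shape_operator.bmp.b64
<image width="24" height="24" href="data:image/bmp;base64,Qk32BgAAAAAAADYAAAAoAAAAGAAAABgAAAABABgAAAAAAMAGAAATCwAAEwsAAAAAAAAAAAAAgYCCgoCCgoCAgoB/g4F+hYN9h4V7iol2ioxvfIVkXnBWSltPV19UeXBhiXxsioB1hoF6g4B9gYB/f4GBf4GCf4KDgIODgISEcn6Dgn+Dg3+Cg3+AhH9+hX99iIB7i4B4jn5zinZrdmhhVF5YTWJVX3hZeIdog4lyg4d5gYR8f4J+foKAfoKBf4OCf4SDgISDAjEkgH2EhH+EhH+ChX6Ahn1/iHx8jGpNjI1NkHF7imyDbGV/XXaAYIl+a416dot6e4d7fYR9fYN+fYOAfoOBfoOCfoSCf4SC/xixADMGWoBLhXyAhnx/hmRbNgIE/1EMTP8/HnaHi3WRcnCWaIShZ5OscJCseoSkgn+YhIGMgIOFfoOBfYOAfYSBfoSBfoSB/8z29pT+SK4ATV4AXEcAki0AeOX5z/z23uTtHgB4g4COepWdbKy1YqnHZYjLe2/Fona6p3ulkn+MhYGBfoOAfYSAfYSAfoSA8370883+58z/18v/ys//zeH+z+/8rfH1dQAkjUZ9ho2CdKB0U7BoO5ttO3V2Ykd2oU14r2JxoHd1jYR+gIR+fYR/fIR/fYR/DlYKKHYAqvMAk2j0d3Lz/3MNiC4ATAgBiWVriX+Ak4p8o51qm59FU14kHSMQHyMQXF0jnpdBpaBkkZN3gId8fIR+fIR+fIR+eGc2d2wzWmEULzUAOToBd2coiHVzh32Bh36CiX6Bk3x8pXJxsllglkNZXzxUMllHNIZBTqxGc6ZkfZR1e4h6e4R9fIN+fIN9hHaBh3mAiXp9jH97j41vaYlGQ3wxXIRWhn6Ahn6BjH6Em3qOsHWms27Ah2fEYnzCYq++abKgcp+HeI9/e4Z+e4N+fIN9fIN8qa/2rKz2tq/2xbH2zqftrISpjIx/S4ZLNntBhIR6hX+Bin6IkX2VkXukhXqueICwd5CpeJaceY+Me4eCe4N/fIJ+fIJ9fIJ8iG6ViXCLhnGFhm+Hm22n6Z3x9rTul32Aa4ZlK3I4bYJogoF7gn98f32FfX6JfIGLfISKfIaHfISDfIKAfIJ+fIJ9fIJ8fIJ8hEczflkyeGgxbXIxYnU/hGpvqHCP/b7ot3SOg31mL3ApQn5CfYJoeoFreIFvd4FzeIF2eYF6eoF8e4F9fIF9fIF9fIF8fYF8nFdxnmJtlGxtjHdyeIVdM3AwZINYk3N6+Kja4n25fKt3MH5xen9QdoJOboFQa4FVbIFeb4Fnc4FvdoF1eYF5e4F7fIF8fYF8g2FIl3ZXloFnjYNyh4F5hX58Q31TS4ZhmX2Y6bvX777uhzS8kF1bjIlYdYZNZINGW4FGWoFNX4JYZ4Jkb4JudYF1eoB5fYB7cn1EiJVVjZZliI5xgod3foR7fYaGVYlxN4xbmbWU1ou07SHqvY/NuJDDpoqwe52dZpRtV41eU4haWIVeYYNma4Juc4B0eX94UZFSY5xddJZqe41yfIl1eYd2dId2col9Z45/T41CnVNOioK/q5jWw6vlzbPpxKzkq5rUhoW+c4qqaJKaZo6KaoZ/cIJ7dn56YaWSapyBcZF4dYp1eoh2e4h2d4h0b4hvZ4lrX4poW41pXpNzbJyNgY2opJK8u5vRwp3auZXYpIfMi3u5dXOmcHeWcnmKdXiCbpibcZGKdYp/d4d6eYh4e4h5fIh4eYh2c4dwa4ZnYYZbWYVQV4RJX4ZJcIlSjI9hm3VspnSNrXalqHWtmHSliXKbf3KRfHKKc4WKdYeFd4aAeId9eoh7e4h7fIh7fYd7e4Z6eYV3dYRxcINoa4NdaIJSaYFKcIFIfINLhoBTiXVcjGtljWx0jHCCinGKg3GIdoGFd4WFeIaCeYeAeoh/fIh+fId9fYd9fYZ9fYV/fYSAfIJ9fIJ5eoJyeIJrd4JleYFhfYJggoFignxmgnhsgHRxf3R6f3KBeIGGeIaHeYeFeoiDe4iBfIeAfYd/fYd+fYd+fIeBfIeHfYGIgX+IhH+Gg3+Bf4F8fYB6foB4f4B3gH93f314fnt5fHh9d3SAeYGHeoWHe4iHe4iFfIeDfYeBfoaAfoZ+fYd9eYl9douFdoaOenuSiH6Ti4CQhoCKgX+Gf3+Ff36EgH6DgH6CfnyBeXmBdHWCe4GIe4SHfIeHfIeGfYaEfoaCfoWBgIV/goh+fIx5cI96aJKMa4OYfneflX6ilIGaiYCRgX6MgH2Lgn2Kg32IgXyGfHqEdXeDfIGHfIOHfYWHfYaGfoWEfoWDf4SBgYSAhoh/iY97d5RvXJZyUZiTXXqkjXeup4KwnYOji4CXg3yShHuQh3uOh3yLgnuHd3eE"/>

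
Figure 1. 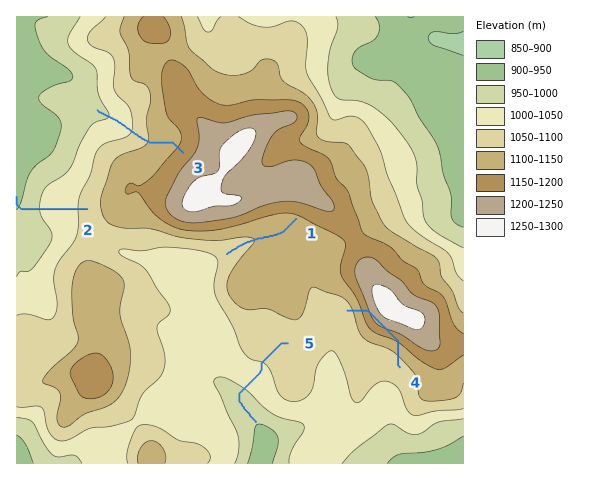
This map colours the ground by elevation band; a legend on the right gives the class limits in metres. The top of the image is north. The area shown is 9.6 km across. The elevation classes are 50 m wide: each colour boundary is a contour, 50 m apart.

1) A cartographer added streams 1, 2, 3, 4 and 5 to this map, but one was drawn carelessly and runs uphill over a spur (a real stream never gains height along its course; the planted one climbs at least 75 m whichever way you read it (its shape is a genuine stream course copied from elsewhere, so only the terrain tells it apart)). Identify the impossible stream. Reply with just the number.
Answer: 4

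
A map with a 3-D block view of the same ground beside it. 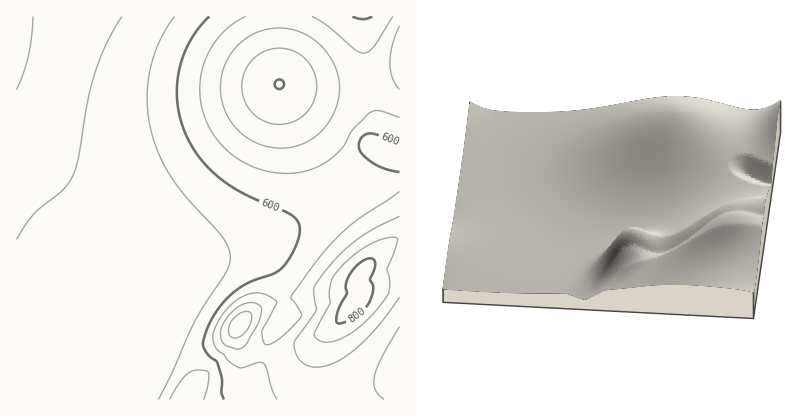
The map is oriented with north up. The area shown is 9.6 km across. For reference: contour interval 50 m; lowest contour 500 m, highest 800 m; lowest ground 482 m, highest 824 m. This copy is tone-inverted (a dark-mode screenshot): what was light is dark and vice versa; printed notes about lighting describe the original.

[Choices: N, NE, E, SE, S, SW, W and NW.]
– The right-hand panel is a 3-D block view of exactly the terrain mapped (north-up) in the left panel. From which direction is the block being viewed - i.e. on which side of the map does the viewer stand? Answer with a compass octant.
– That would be S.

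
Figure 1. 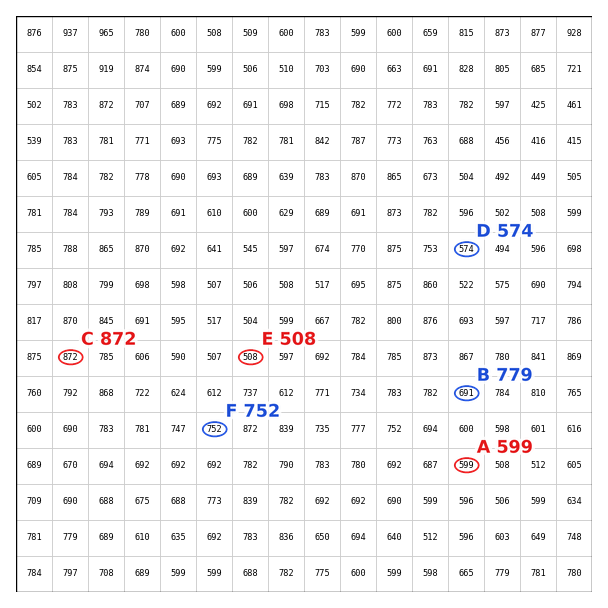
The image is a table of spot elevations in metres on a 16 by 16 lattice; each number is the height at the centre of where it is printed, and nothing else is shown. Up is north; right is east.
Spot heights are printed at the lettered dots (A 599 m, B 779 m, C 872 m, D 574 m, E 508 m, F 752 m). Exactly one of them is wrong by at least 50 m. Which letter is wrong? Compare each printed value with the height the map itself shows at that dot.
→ B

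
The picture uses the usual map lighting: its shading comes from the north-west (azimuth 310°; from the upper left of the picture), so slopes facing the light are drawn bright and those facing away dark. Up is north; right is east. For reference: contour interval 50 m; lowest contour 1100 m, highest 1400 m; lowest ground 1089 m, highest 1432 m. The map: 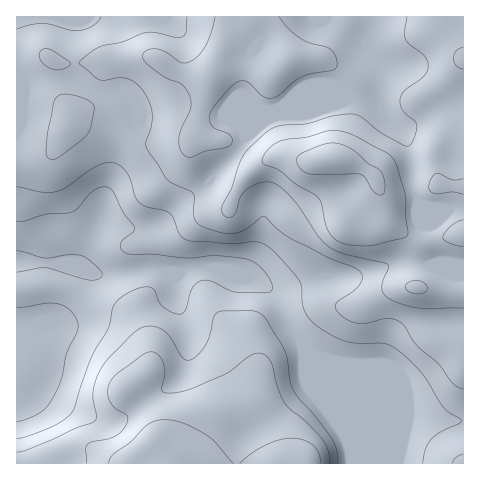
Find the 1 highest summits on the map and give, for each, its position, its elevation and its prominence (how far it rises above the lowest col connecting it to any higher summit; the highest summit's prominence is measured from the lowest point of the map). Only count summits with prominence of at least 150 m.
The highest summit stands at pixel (333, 159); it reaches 1432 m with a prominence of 343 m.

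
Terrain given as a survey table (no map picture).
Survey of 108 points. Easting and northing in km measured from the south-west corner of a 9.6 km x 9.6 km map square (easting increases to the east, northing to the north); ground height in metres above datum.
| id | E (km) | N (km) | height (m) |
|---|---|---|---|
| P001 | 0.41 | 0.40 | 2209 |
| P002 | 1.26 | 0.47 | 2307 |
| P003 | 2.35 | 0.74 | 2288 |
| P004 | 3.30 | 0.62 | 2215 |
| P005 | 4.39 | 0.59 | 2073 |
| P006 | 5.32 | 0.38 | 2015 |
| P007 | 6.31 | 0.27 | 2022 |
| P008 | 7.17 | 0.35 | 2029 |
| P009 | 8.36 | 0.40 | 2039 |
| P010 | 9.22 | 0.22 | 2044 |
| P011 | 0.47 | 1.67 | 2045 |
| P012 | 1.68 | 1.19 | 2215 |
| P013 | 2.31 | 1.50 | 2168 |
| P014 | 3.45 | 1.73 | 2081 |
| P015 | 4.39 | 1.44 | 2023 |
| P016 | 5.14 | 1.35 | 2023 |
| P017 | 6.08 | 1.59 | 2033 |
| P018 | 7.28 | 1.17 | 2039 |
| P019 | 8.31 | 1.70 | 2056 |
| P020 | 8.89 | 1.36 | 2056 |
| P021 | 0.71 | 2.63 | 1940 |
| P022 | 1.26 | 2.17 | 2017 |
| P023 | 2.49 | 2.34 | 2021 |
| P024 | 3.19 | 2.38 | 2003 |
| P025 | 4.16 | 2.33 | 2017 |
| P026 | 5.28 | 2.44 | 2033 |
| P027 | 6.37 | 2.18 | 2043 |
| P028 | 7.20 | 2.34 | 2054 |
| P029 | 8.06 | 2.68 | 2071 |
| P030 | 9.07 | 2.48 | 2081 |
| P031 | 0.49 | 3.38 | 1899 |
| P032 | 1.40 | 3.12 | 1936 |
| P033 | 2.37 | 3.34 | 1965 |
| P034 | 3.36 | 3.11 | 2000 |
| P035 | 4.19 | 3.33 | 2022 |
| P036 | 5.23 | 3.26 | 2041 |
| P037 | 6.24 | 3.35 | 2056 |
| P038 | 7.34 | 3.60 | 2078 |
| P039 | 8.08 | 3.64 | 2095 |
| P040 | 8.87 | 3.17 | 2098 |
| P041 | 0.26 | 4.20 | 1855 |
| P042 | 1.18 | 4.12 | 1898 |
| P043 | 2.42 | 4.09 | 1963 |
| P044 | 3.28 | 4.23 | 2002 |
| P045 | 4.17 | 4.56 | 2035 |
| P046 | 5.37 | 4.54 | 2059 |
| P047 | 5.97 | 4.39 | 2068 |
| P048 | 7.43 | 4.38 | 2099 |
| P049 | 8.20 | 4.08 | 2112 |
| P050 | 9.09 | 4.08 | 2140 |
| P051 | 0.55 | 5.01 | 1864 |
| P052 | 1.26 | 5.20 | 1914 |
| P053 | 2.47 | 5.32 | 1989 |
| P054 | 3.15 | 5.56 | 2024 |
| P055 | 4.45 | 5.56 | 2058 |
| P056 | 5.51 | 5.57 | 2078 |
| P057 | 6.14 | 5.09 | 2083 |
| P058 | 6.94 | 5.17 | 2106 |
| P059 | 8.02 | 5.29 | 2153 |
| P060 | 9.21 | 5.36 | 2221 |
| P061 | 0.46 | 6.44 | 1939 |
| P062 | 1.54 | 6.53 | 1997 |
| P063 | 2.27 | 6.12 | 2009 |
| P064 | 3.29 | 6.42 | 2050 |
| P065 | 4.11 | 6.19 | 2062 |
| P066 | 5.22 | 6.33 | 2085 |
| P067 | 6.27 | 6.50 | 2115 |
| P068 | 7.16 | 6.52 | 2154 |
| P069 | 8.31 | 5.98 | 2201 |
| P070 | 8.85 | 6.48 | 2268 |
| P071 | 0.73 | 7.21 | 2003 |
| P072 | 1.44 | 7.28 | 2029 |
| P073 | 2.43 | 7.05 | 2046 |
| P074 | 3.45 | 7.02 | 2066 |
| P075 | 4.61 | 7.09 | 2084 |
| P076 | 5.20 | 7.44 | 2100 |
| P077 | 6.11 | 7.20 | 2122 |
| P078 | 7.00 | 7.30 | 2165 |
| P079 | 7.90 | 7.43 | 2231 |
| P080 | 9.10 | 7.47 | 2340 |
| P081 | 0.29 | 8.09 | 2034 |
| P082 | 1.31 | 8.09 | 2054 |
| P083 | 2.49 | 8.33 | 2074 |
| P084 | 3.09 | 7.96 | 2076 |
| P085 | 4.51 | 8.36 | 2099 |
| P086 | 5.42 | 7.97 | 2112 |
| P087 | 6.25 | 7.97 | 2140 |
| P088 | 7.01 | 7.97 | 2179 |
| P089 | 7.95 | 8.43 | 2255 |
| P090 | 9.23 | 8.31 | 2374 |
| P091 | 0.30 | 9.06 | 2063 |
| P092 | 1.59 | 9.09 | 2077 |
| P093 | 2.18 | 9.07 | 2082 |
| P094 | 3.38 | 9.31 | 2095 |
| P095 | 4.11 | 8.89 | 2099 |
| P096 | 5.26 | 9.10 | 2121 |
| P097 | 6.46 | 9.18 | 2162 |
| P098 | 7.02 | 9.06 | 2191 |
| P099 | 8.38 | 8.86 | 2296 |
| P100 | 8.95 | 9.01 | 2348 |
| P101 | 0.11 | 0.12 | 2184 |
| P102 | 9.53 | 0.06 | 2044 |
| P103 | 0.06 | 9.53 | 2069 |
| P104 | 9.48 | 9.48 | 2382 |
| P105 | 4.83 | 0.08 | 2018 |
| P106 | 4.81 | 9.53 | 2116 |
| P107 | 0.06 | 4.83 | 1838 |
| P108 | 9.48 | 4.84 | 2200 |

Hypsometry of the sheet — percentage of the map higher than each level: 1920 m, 95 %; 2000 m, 85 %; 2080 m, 42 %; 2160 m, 18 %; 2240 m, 9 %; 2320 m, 3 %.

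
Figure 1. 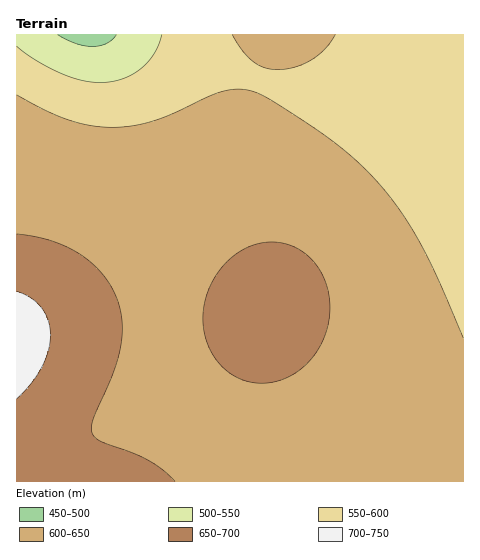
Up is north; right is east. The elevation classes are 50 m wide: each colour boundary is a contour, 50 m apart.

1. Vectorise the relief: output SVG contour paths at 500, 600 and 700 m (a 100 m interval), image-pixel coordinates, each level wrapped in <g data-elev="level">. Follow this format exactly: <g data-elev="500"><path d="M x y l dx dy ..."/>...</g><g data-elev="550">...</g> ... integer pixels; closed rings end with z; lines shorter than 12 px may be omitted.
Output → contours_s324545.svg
<g data-elev="500"><path d="M116 35l-10 8-14 4-16-3-18-9"/></g><g data-elev="600"><path d="M463 338l-23-55-16-34-18-30-20-27-22-24-25-22-31-22-43-27-19-7-18 0-17 5-37 18-20 8-22 5-21 1-22-2-22-6-22-9-28-15"/><path d="M232 35l11 16 10 11 12 6 13 2 17-3 17-7 13-11 10-14"/></g><g data-elev="700"><path d="M17 399l14-15 10-16 7-16 2-16-2-16-7-12-10-10-14-7"/></g>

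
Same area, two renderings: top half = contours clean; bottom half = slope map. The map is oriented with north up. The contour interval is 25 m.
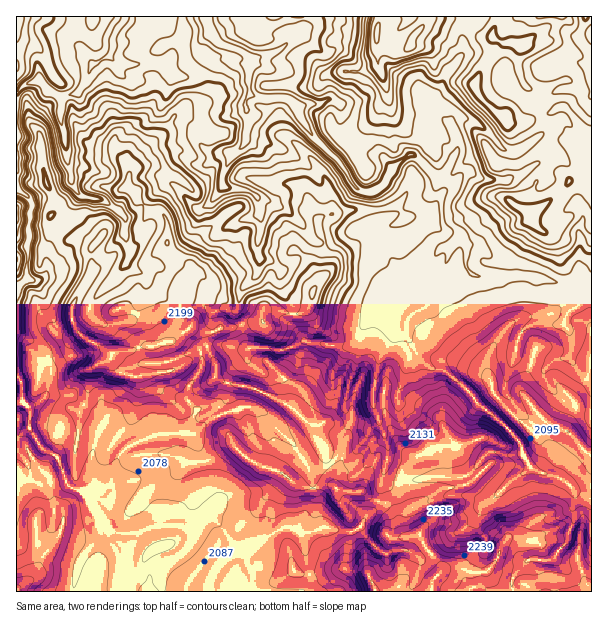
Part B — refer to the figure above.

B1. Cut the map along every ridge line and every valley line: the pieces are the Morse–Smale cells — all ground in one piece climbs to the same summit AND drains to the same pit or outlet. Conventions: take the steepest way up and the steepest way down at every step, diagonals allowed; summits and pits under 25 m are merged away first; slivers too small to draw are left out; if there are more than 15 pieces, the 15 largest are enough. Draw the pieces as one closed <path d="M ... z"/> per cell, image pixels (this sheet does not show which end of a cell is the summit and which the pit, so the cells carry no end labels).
<path d="M300 16l-117 0-1 26 4 20 16 15 4 15-6 10-17 6-9 9-6 12-32 30-8 17 0 12-2-1-12 3-12-3-19-13-36 6-4-9-5-39-11-10-10 2-1 64 10 6 6 10-4 23 2 12-4 6 0 33 4 2 9 0 5-4 4-6 15-4 21-10 14 0 7-3 19-19 0-16 13-6 21-22 9-6 6 0 25 26 8-4 18-20 6 2 16 2 11 6 3 20-2 36 3 7 9 1 9 10 5 0 7-5 17-20 3-7 6 4 7 0 26-10 13 0 25 22 11 16 17 0-12 13-8 3-10 11 2 24 6 15-10 15-6 14-5 25 0 15 15 41 0 13-6 18-2 21-4 11-12 10-4 9-9 4-22-4-8 0-10 4-11 0-13-6-30 16-20 5-3-2-12-18-12-11 7-10 0-6-11-20-4-27-11-20-35 1-28 12-12 15-4 21-10 6-7 0 1-6-5-11 0-12 12-36-11-14-21-13-24 0-4 2 5-6 2-15 0-11-4-13-8-9-21-12-1 105 2 1 11-10 5 6 6 12 18 12 9 25 4 4 15 5 4 3 4 12 15 23 0 9 9 15-4 38 398 0 0-13 4-6 12-13 21 0 16-15 9-23-2-15 4-12-4-7-6-7-33-12-9-11-2-12-5-8-22-22-9-6 18-17 1-10 10-28 10 6 21 6 9-7 9-2 6-4 7 15 7 7 8 4 0-87-7-3-4-4-18-2-36-8-48 1-8-3-5-7 0-24-18-24 0-18 4-7 2-9-16-7-24-22-6 0-10 7-8 10-5 10-8 7-18 0-7-7-12-21-27-25-12-18-3-11-11-10-11 0-2-24-5-6-17-6 0-2 24-8 17-15 4-1 5-6z"/><path d="M173 184l-9 2-27 26-13 6 0 16-19 19-7 3-14 0-21 10-15 4-6 8-15 0-11 10 0 44 22 12 8 9 4 13 0 11-4 18 25 1 21 13 11 14-12 36 0 12 5 11-1 6 7 0 10-6 4-21 12-15 28-12 31-2 1-7 8-12 0-3-9-11 0-6 3-9 12-18-2-16 3-2 7-4 14 0 12 5 12-1-4-7-2-17-6-10 0-5 6-21 16-15 1-6-1-25 2-9 0-17-2-19-12-7-16-2-6-2-18 20-8 4z"/><path d="M386 301l-1 4-19 18-8 15-7 6-7 4-42-6-21 8-12-2-33 1-12-5-14 0-10 6 2 16-12 18-3 9 0 6 9 11 0 3-8 12-1 7-3 2 7-1 3 4 8 16 6 32 9 15 0 6-7 10 12 11 12 19 6 1 17-5 30-16 13 6 11 0 10-4 30 4 9-4 4-9 15-15 3-27 6-18 0-13-15-41 0-15 6-30 15-24-6-15z"/><path d="M465 16l-163 0 0 14-5 6-4 1-17 15-24 8 0 2 17 6 5 6 2 24 11 0 11 10 3 11 12 18 27 25 12 21 10 9 12 0 7-5 11-19 16-12 6 0 18 18 20 10 3 0 10-12 5 0 15 8 21 1 18-7 8-7 0-5-4-7-6-5-7 2-9-1-20-21-13-9-17-3-6 6-12-13-6-10 8-12 6-17 17-19-1-20z"/><path d="M182 16l-106 1 2 25 14 21-4 14-9 15-19 5-12-6-9-11-3 0-12 5-8 8 0 30 11-1 11 10 5 39 4 9 36-6 15 12 16 4 11-2 3-3 0-9 8-17 32-30 6-12 9-9 17-6 5-6 1-9-4-10-16-15z"/><path d="M564 108l-6 0-9 6-8 2 5 10-2 6-22 17 10 13 0 5-8 7-18 7-6 0-21-3-9-6-5 0-9 10-4 12-4 7 0 18 18 24 0 24 5 7 8 3 48-1 36 8 12 0 6 2 7 6 4-1 0-157-7-2z"/><path d="M29 428l-13 10 0 153 97 1 5-23 0-15-9-15-1-12-8-9-10-23-4-3-12-4-7-5-9-25-14-8z"/><path d="M363 232l-13 0-26 10-7 0-6-4-3 7-10 13-7 7-11 5 0 15 12 21 0 18 14 18 35 6 10-4 7-6 8-15 19-18 3-11 27-22-16-2-11-16z"/><path d="M570 354l-6 4-9 2-9 7-21-6-10-6-10 28-1 10-18 17 9 6 22 22 5 8 2 12 9 11 24 7 9 5 12 12 13 5 1-117-15-12z"/><path d="M561 16l-62 1-7 19 10 8-15 16-12 23 0 6 3 6 29 27 12 2 18-8 3-2-2-10 13-10 11-5-10-21 3-7 6-3 9 0 14 6 8 1 0-11-8-7-5-10-9-3-4-4z"/><path d="M498 16l-31 0-3 2-2 15 1 20-17 19-6 17-8 12 6 10 12 13 6-6 17 3 13 9 15 18 14 4 27-18 4-8-6-11-21 9-12-2-29-27-3-6 0-6 7-15 20-24-10-8 7-16z"/><path d="M75 16l-59 1 1 75 7-7 12-5 3 0 9 11 12 6 19-5 9-15 4-14-14-21z"/><path d="M575 490l1 10-4 7 2 15-9 23-16 15-21 0-12 13-4 6 1 13 79-1 0-93z"/><path d="M260 258l-2 15-16 15-6 21 0 5 6 10 2 17 4 7 21 0 9 2 9-1 19-8-14-17 0-18-10-16-2-20-10-10z"/><path d="M576 90l-16 0-9 4-13 10 2 10 9 0 9-6 6 0 21 24 6 1 1-40z"/>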